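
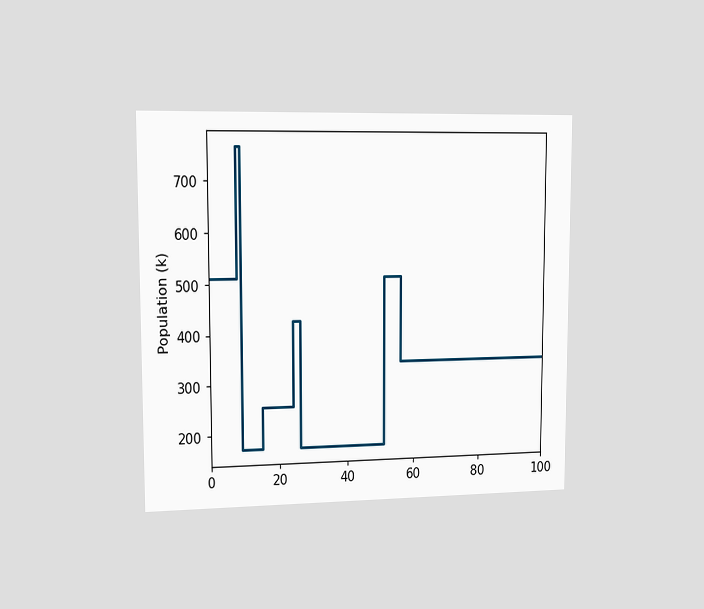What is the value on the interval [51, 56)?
The chart is viewed slightly from the left. On [51, 56) the step sits at 510k.

510k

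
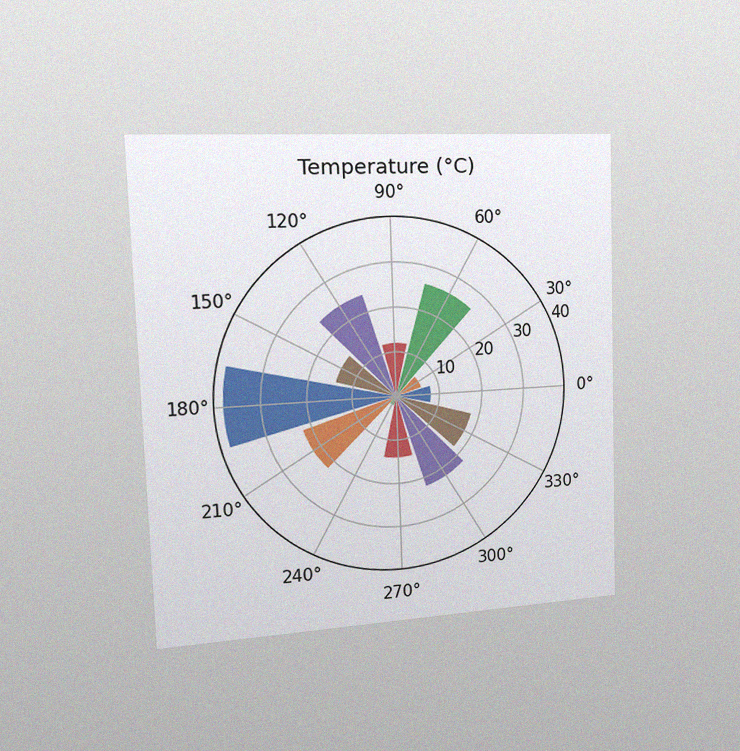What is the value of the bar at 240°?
2°C

The chart is tilted about 2° counter-clockwise and viewed slightly from the left, with some photo noise. The bar at 240° reaches 2°C on the radial axis.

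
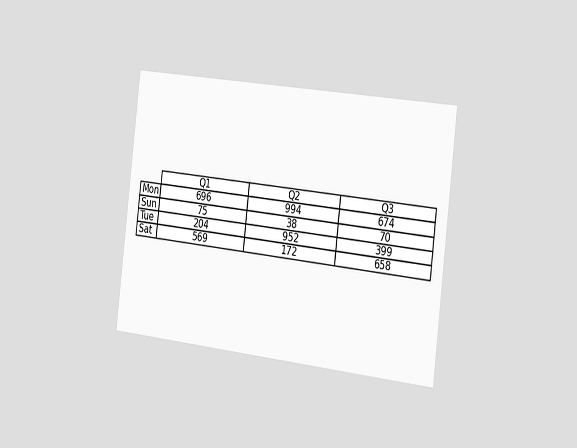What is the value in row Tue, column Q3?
The chart is tilted about 7° clockwise and viewed slightly from the right. The (Tue, Q3) cell reads 399.

399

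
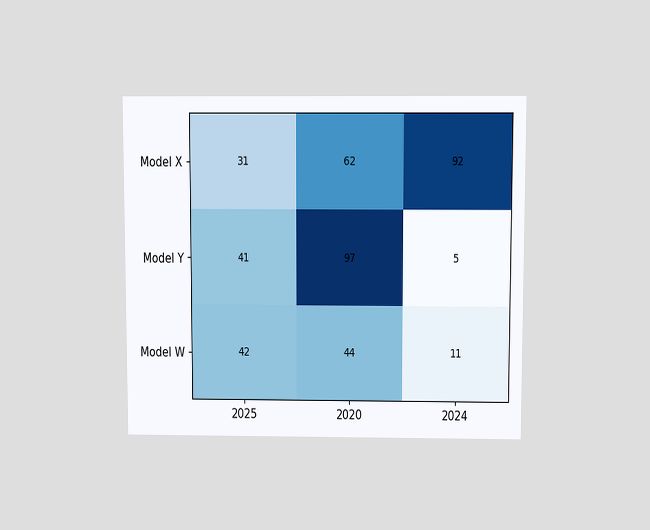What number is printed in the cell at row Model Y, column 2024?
The chart is viewed slightly from above. The (Model Y, 2024) cell reads 5.

5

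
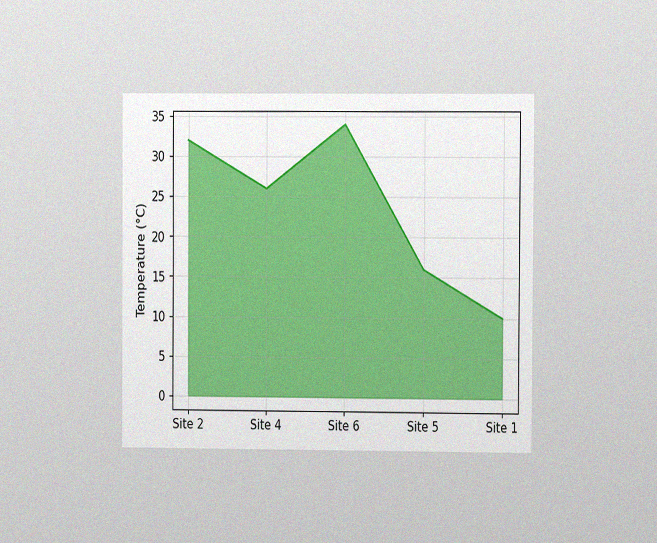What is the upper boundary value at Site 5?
16°C

The chart is viewed at a slight angle, with some photo noise. At Site 5 the upper boundary is at 16°C.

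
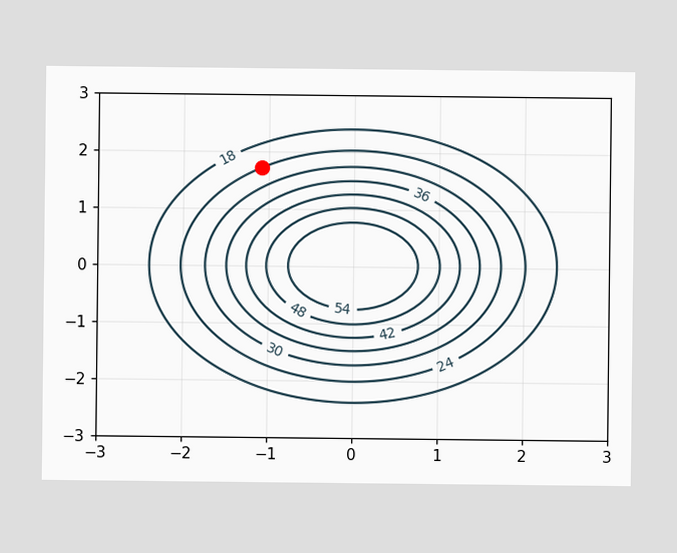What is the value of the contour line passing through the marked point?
The marked point sits on the contour labelled 24.

24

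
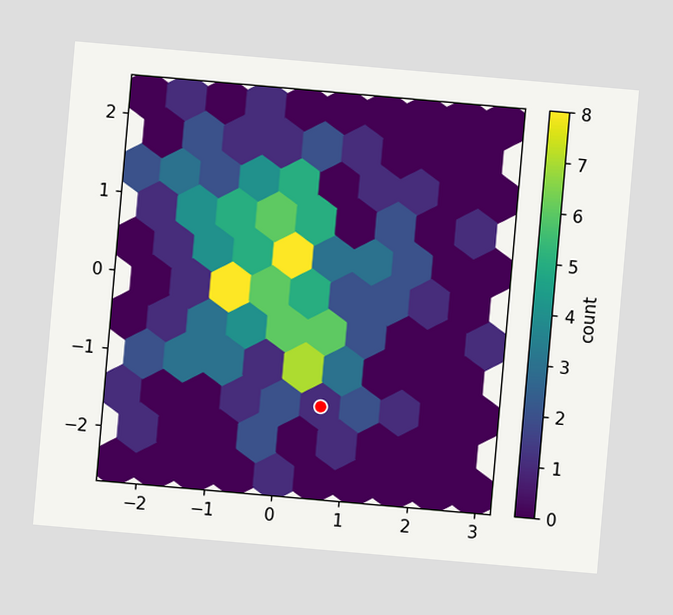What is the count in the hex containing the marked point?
The chart is tilted about 5° clockwise. The marked hex reads 1 on the colorbar.

1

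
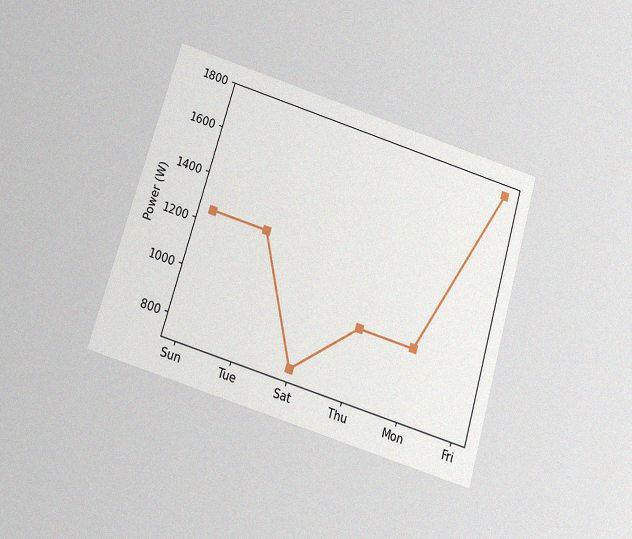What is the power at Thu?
1000W

The chart is tilted about 17° clockwise and viewed slightly from below, with some photo noise. At Thu, the line is at 1000W.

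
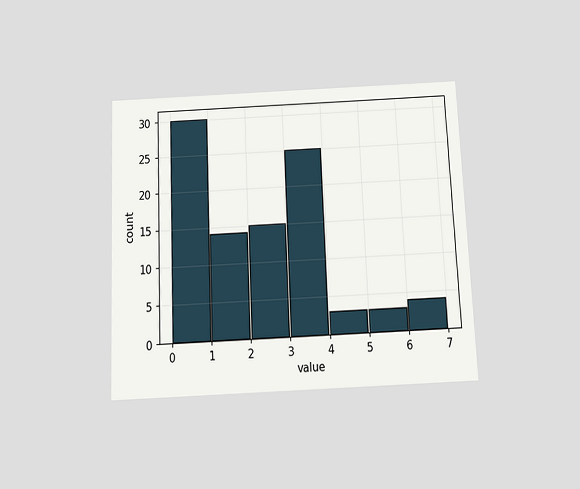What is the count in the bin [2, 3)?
The chart is tilted about 2° counter-clockwise and viewed slightly from below. The [2, 3) bin has height 15.

15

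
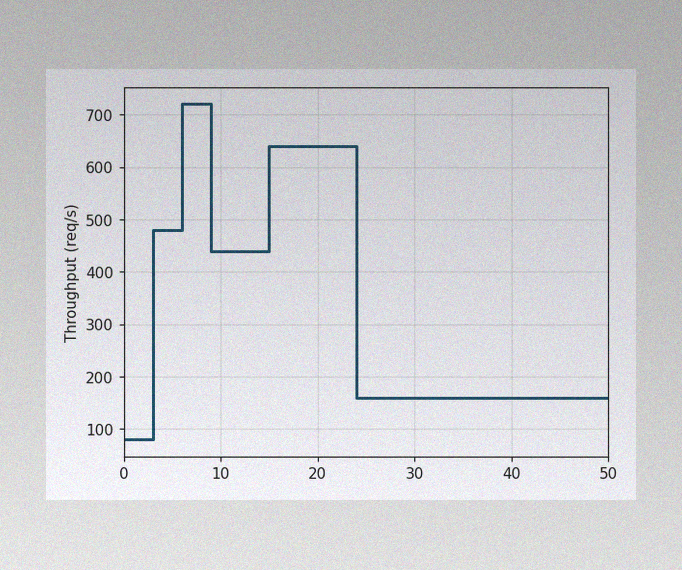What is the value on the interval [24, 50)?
The image has some photo noise and uneven lighting. On [24, 50) the step sits at 160req/s.

160req/s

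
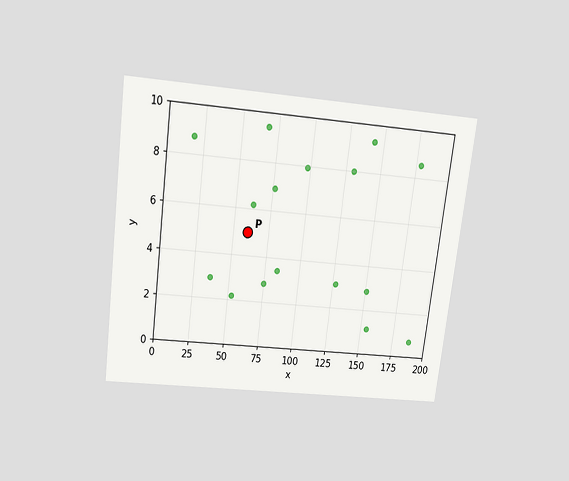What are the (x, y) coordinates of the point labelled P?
(60, 5)

The chart is tilted about 7° clockwise and viewed slightly from above. Following the gridlines from P to each axis, P sits at (60, 5).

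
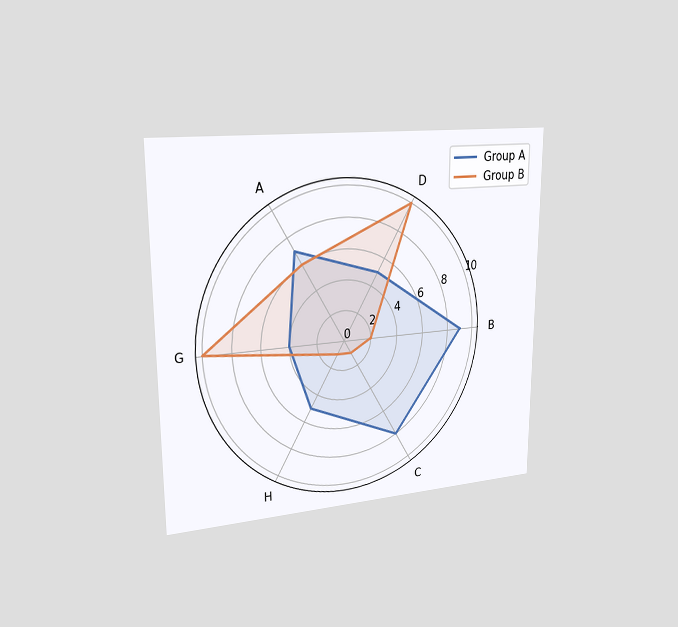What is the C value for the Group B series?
The chart is viewed slightly from the left. On the C axis, Group B reaches 1.

1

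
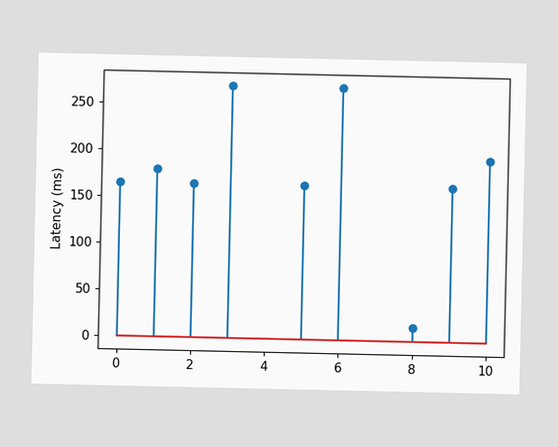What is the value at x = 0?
165ms

The stem at x=0 reaches 165ms.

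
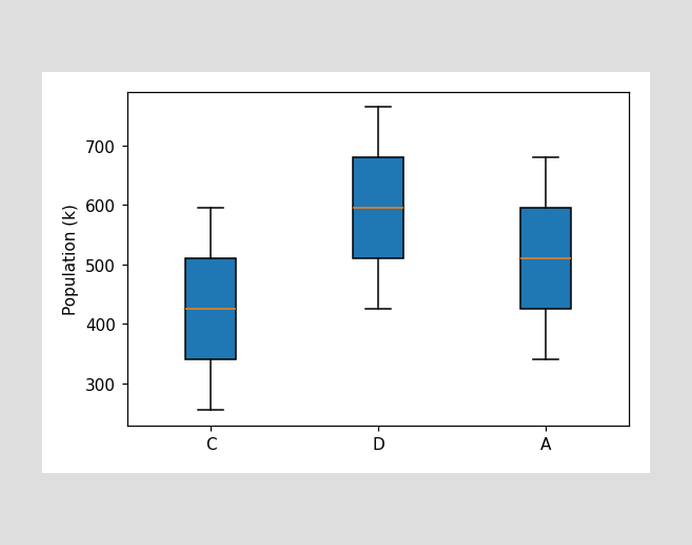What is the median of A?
510k

The median line in the A box sits at 510k.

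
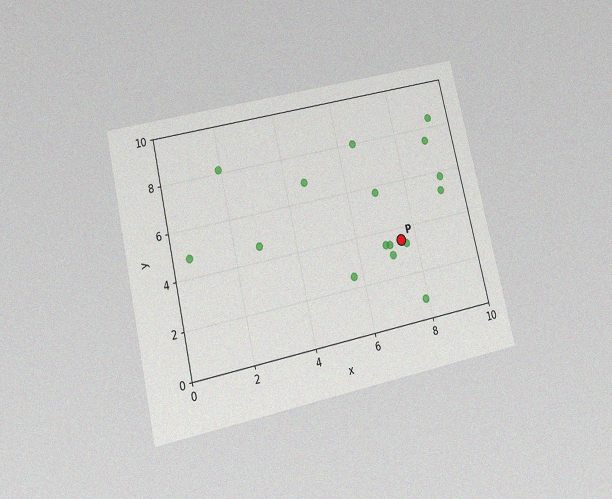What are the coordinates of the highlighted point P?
The chart is tilted about 13° counter-clockwise and viewed slightly from below, with some photo noise. Following the gridlines from P to each axis, P sits at (7.5, 3.5).

(7.5, 3.5)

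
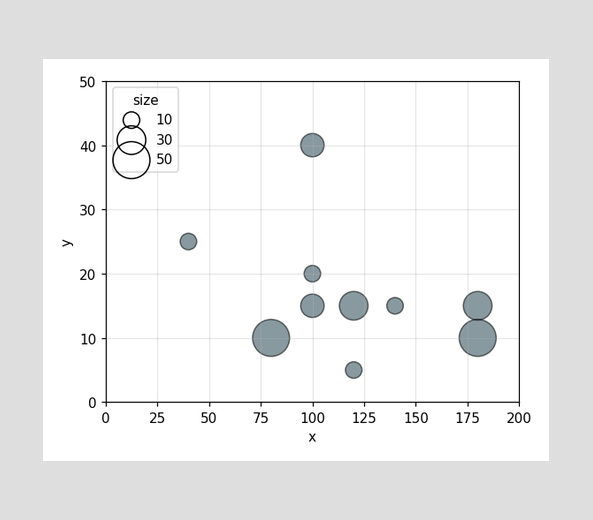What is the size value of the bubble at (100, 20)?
Matching the bubble at (100, 20) against the size legend gives 10.

10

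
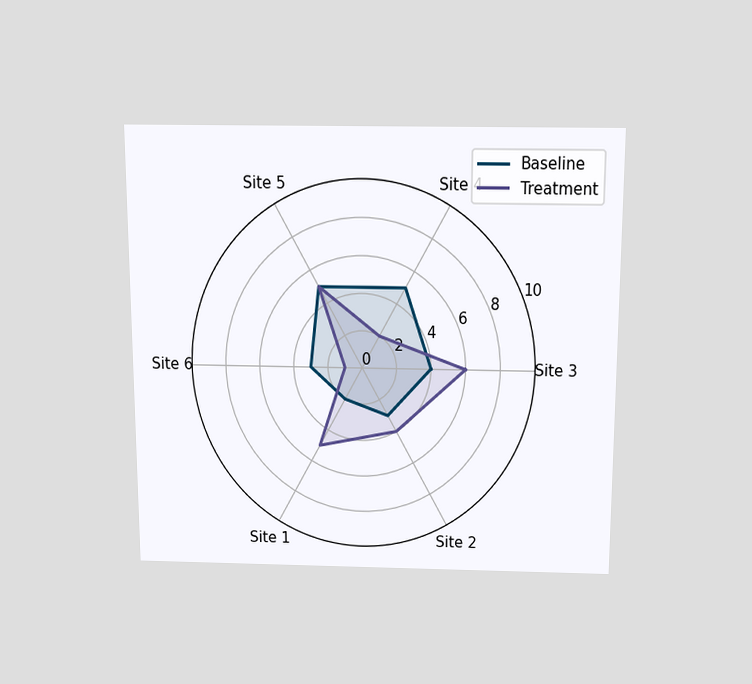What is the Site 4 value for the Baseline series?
The chart is viewed slightly from above. On the Site 4 axis, Baseline reaches 5.

5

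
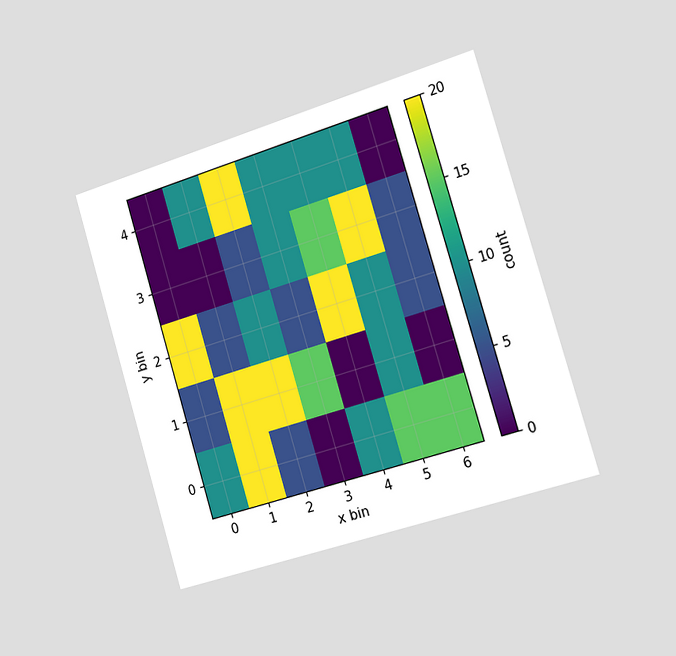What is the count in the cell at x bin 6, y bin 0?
15

The chart is tilted about 17° counter-clockwise and viewed slightly from the right. Matching the cell (6, 0) against the colorbar gives 15.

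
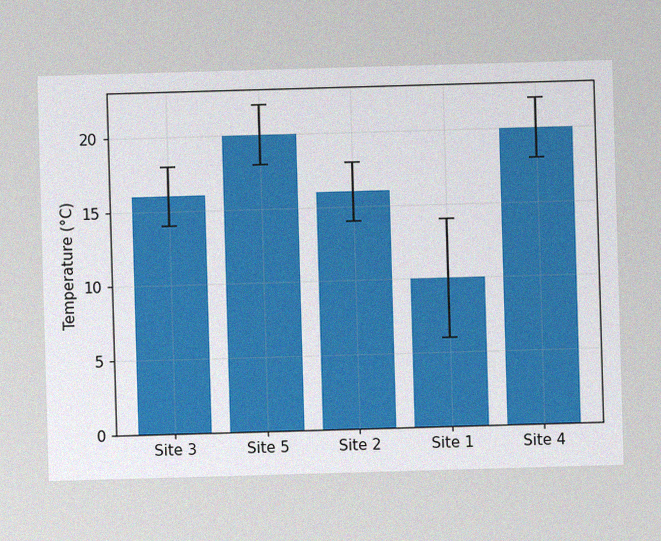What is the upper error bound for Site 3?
18°C

The image has some photo noise and uneven lighting. The Site 3 bar's upper whisker reaches 18°C.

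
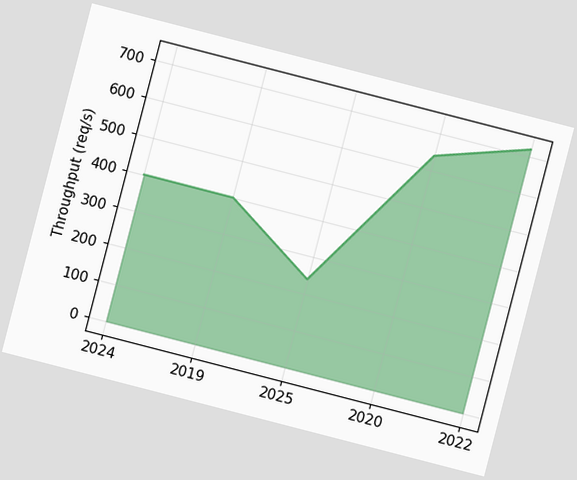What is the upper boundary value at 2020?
The chart is tilted about 14° clockwise. At 2020 the upper boundary is at 640req/s.

640req/s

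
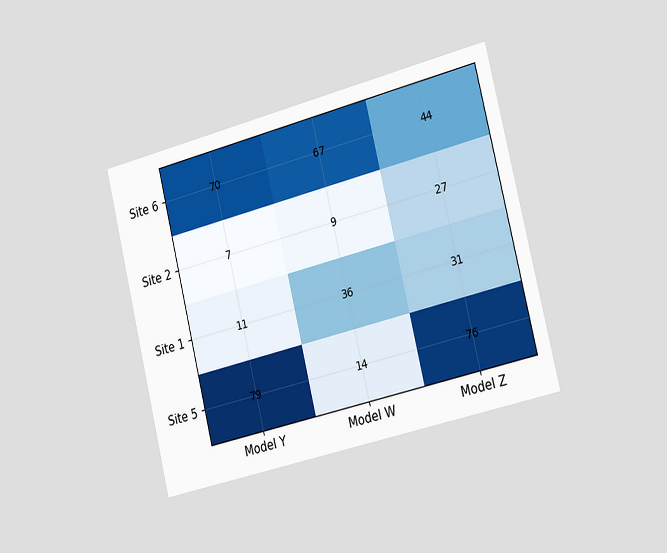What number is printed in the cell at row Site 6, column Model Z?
The chart is tilted about 14° counter-clockwise and viewed slightly from the right. The (Site 6, Model Z) cell reads 44.

44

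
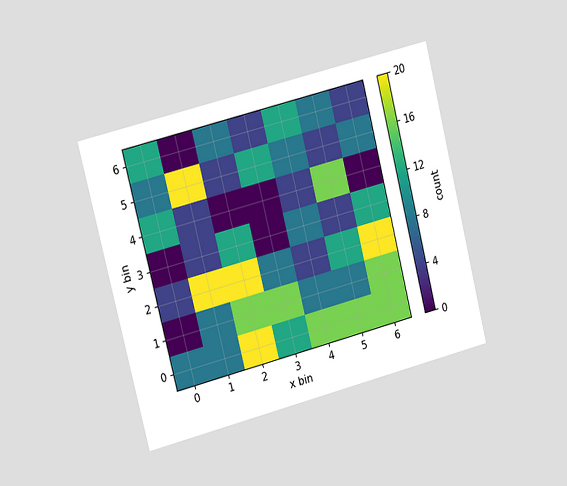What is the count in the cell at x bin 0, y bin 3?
0

The chart is tilted about 14° counter-clockwise and viewed slightly from the left. Matching the cell (0, 3) against the colorbar gives 0.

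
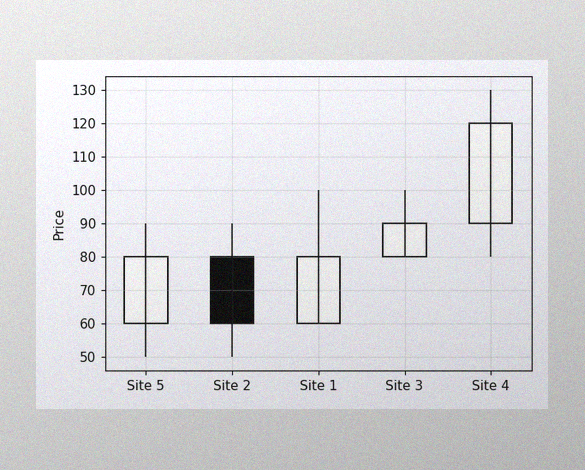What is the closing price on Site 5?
80

The image has some photo noise and uneven lighting. The Site 5 candle closes at 80.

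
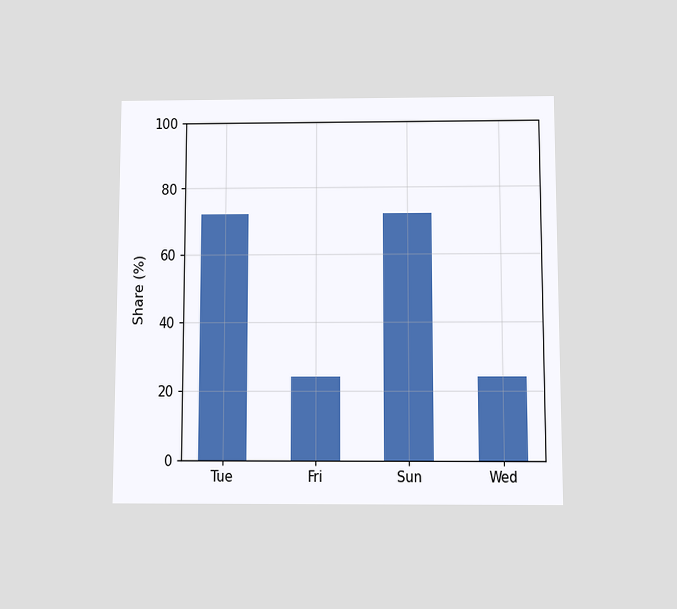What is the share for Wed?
The chart is viewed slightly from below. Reading along the chart's y-axis, the Wed bar reaches 24%.

24%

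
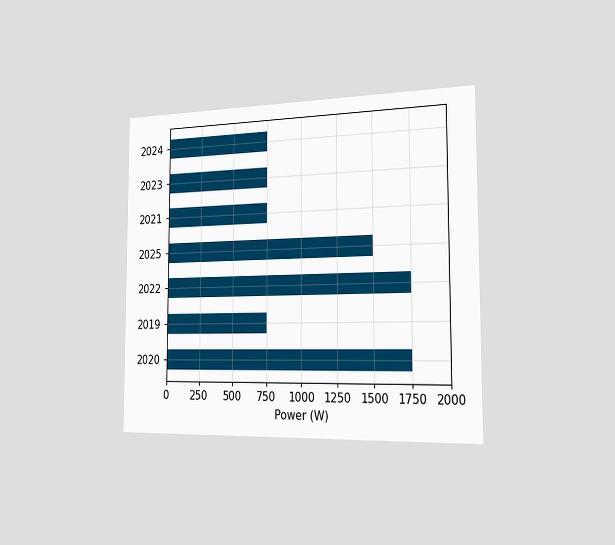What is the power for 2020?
1750W

The chart is viewed slightly from the right. Reading along the chart's x-axis, the 2020 bar reaches 1750W.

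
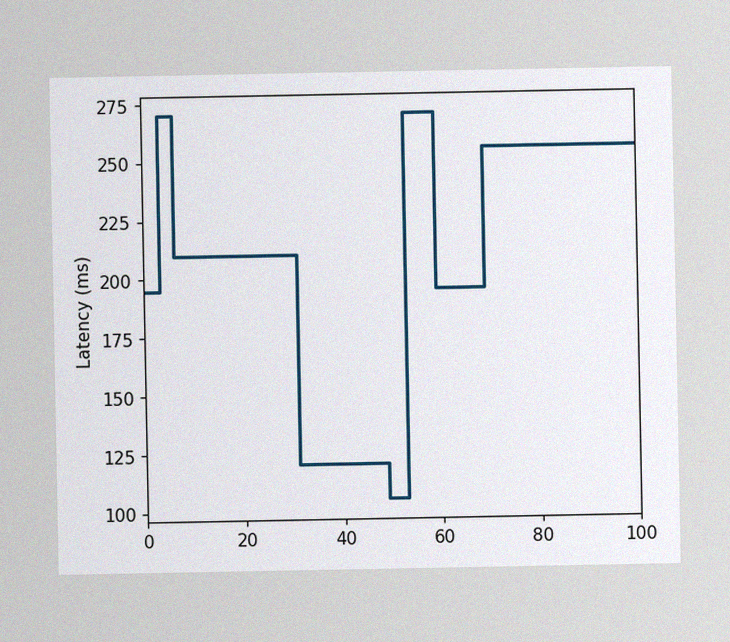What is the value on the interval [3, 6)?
270ms

The image has some photo noise and uneven lighting. On [3, 6) the step sits at 270ms.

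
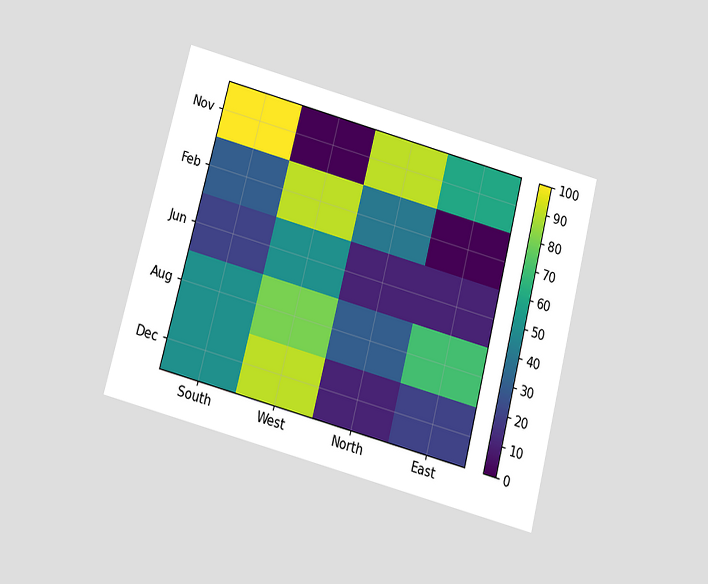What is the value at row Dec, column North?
The chart is tilted about 15° clockwise and viewed slightly from below. Matching cell (Dec, North) against the colorbar gives 10.

10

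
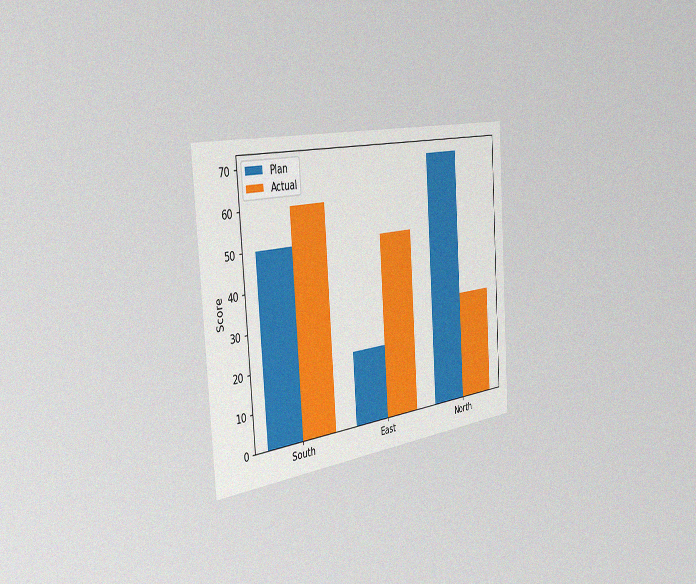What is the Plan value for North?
The chart is tilted about 4° counter-clockwise and viewed slightly from the left, with some photo noise. The Plan bar at North reaches 70 on the y-axis.

70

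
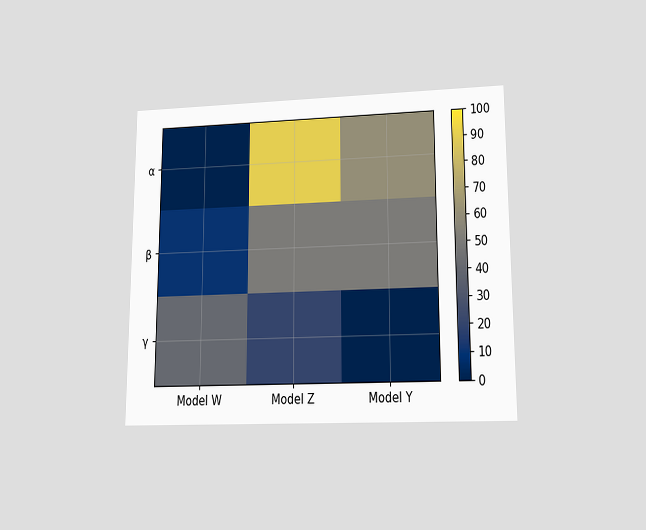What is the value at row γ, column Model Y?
The chart is viewed at a slight angle. Matching cell (γ, Model Y) against the colorbar gives 0.

0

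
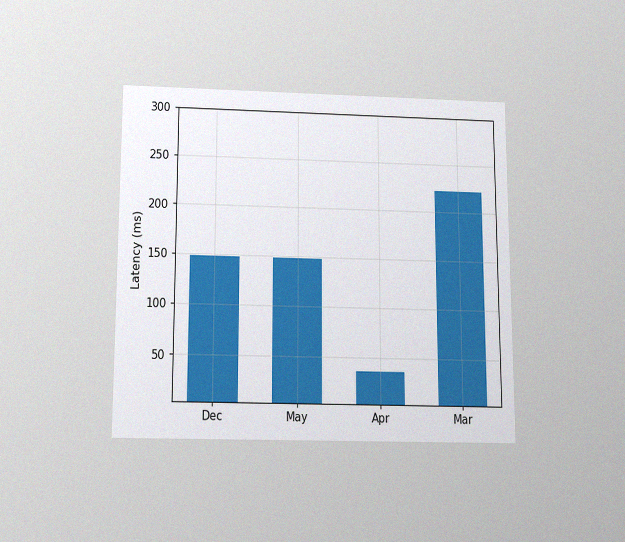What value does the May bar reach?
The chart is viewed slightly from below, with some photo noise. Reading along the chart's y-axis, the May bar reaches 148ms.

148ms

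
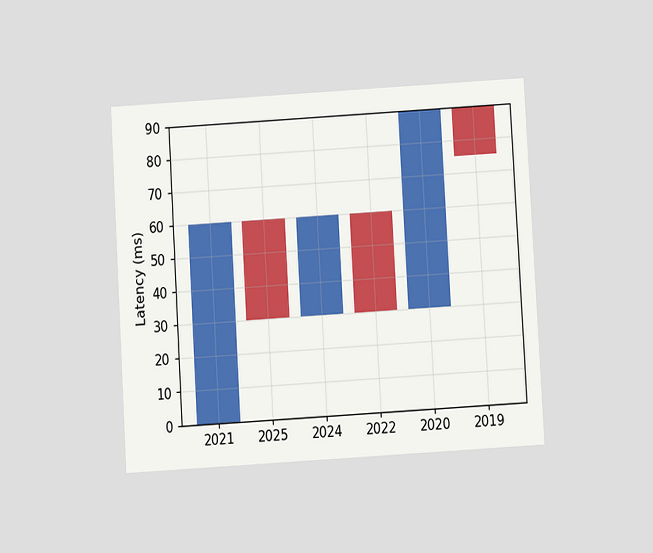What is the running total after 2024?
The chart is tilted about 3° counter-clockwise and viewed slightly from below. After 2024 the running total reaches 60ms.

60ms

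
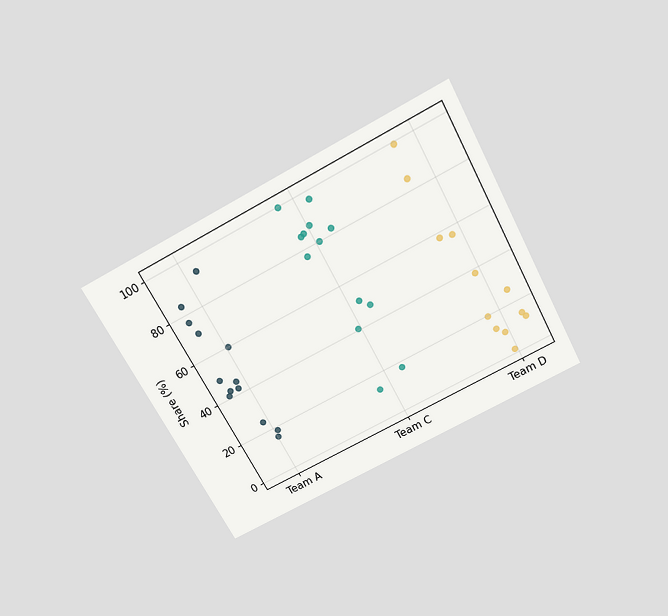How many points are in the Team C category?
The chart is tilted about 28° counter-clockwise and viewed slightly from above. Counting the markers in the Team C column gives 13.

13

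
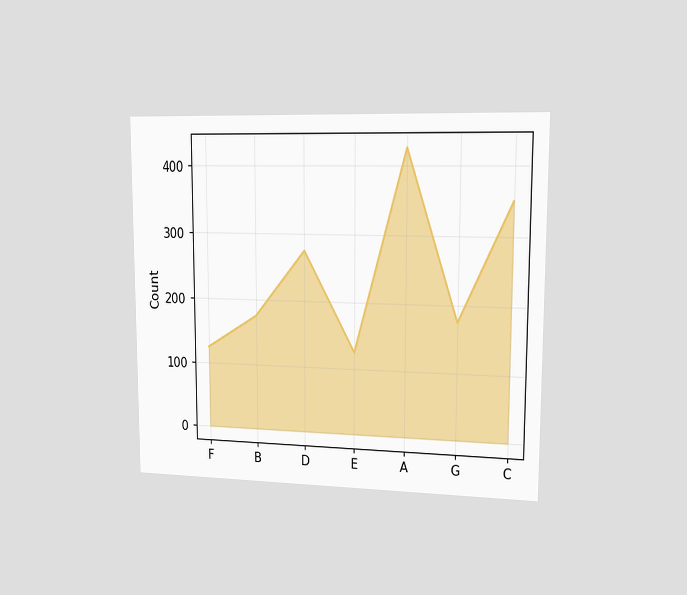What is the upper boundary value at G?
175

The chart is viewed slightly from the right. At G the upper boundary is at 175.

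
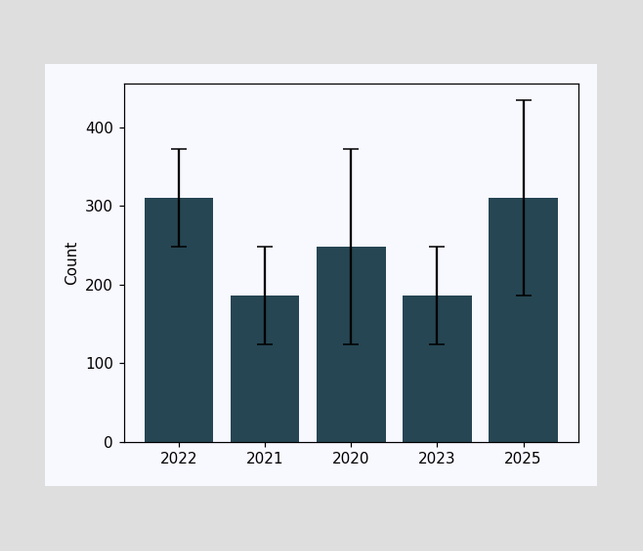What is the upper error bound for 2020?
372

The 2020 bar's upper whisker reaches 372.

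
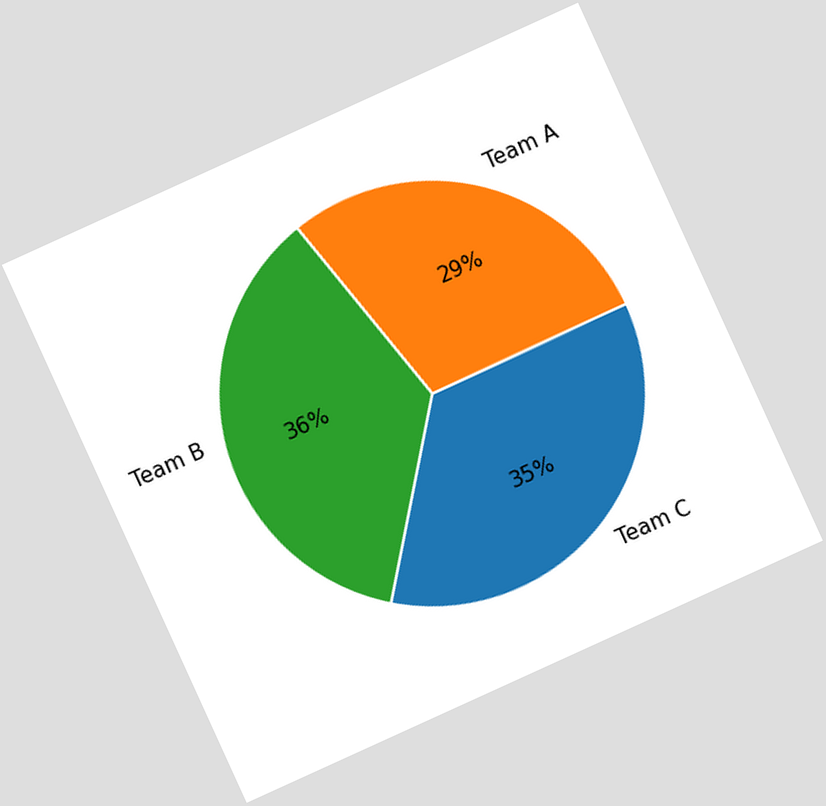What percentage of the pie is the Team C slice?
The chart is tilted about 24° counter-clockwise. The Team C slice takes up 35% of the pie.

35%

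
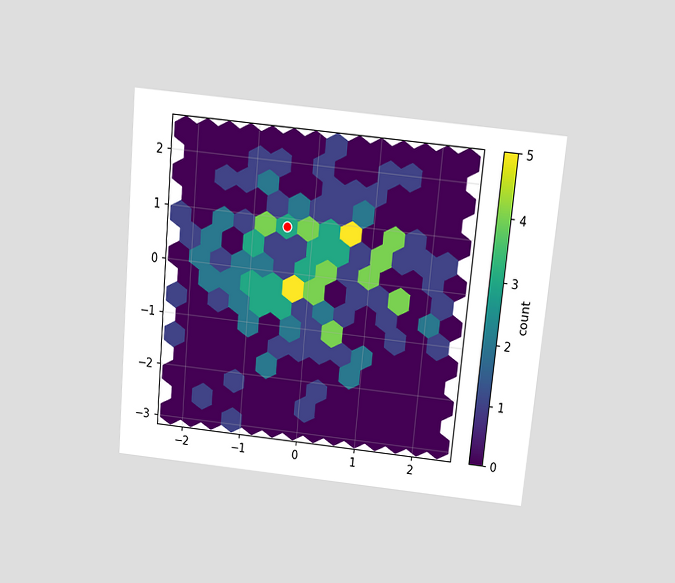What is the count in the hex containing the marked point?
The chart is tilted about 5° clockwise and viewed slightly from above. The marked hex reads 3 on the colorbar.

3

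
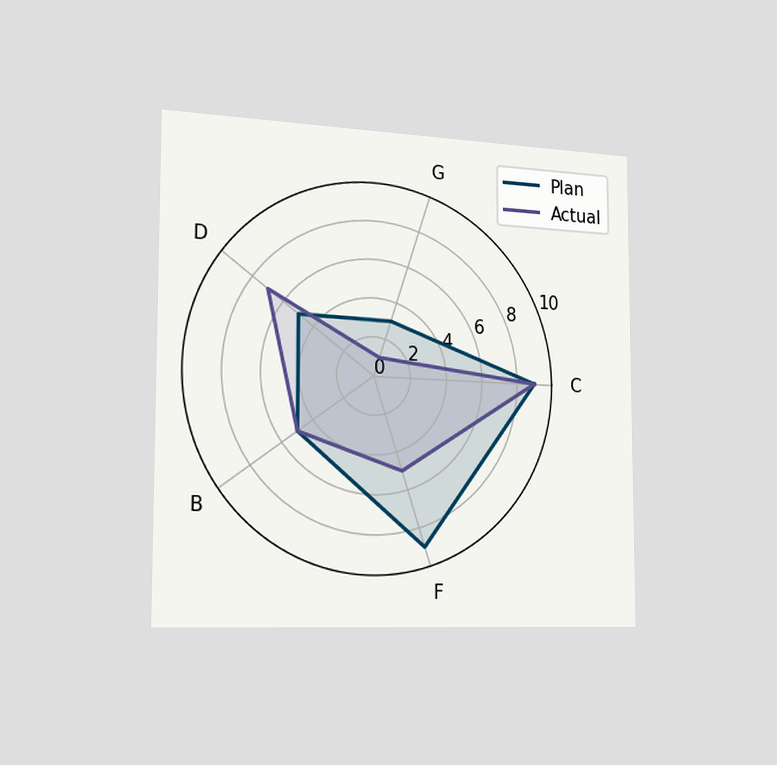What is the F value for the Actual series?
5

The chart is viewed slightly from the left. On the F axis, Actual reaches 5.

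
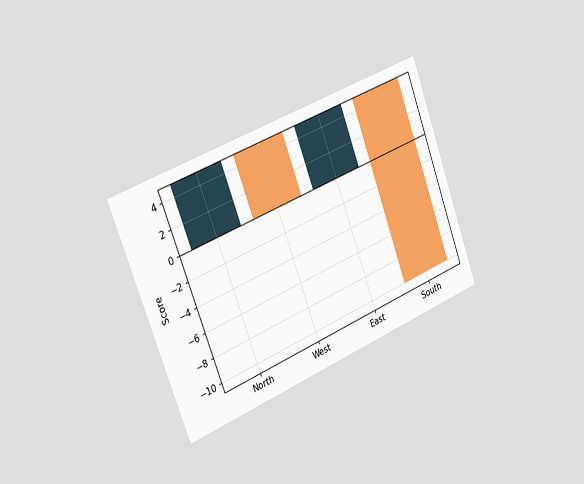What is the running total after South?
-10

The chart is tilted about 21° counter-clockwise and viewed slightly from the left. After South the running total reaches -10.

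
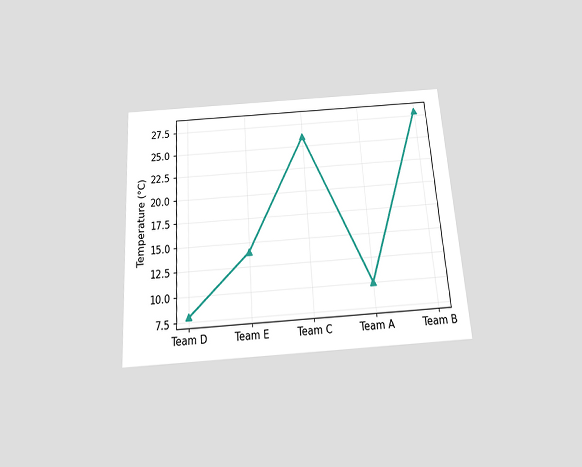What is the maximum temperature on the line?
The chart is tilted about 4° counter-clockwise and viewed slightly from below. The highest point is at Team B, and reading across to the y-axis gives 28°C.

28°C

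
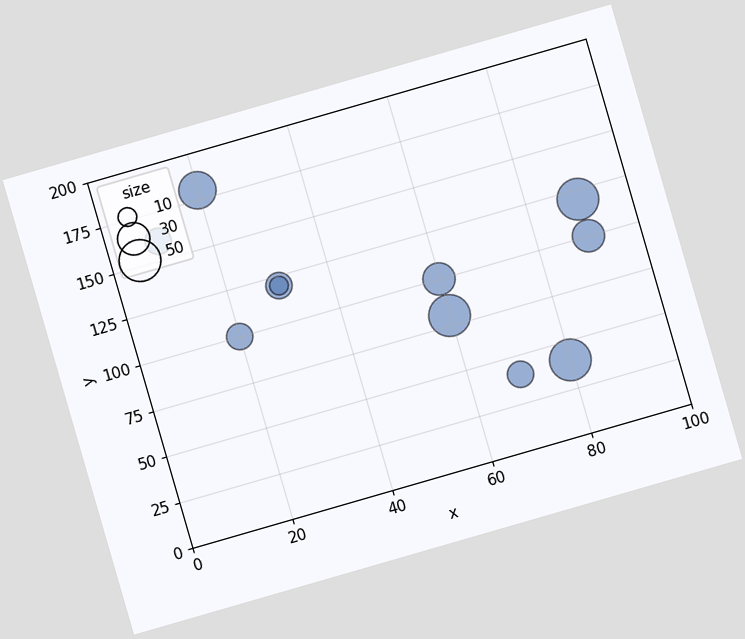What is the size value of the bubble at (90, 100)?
The chart is tilted about 16° counter-clockwise. Matching the bubble at (90, 100) against the size legend gives 30.

30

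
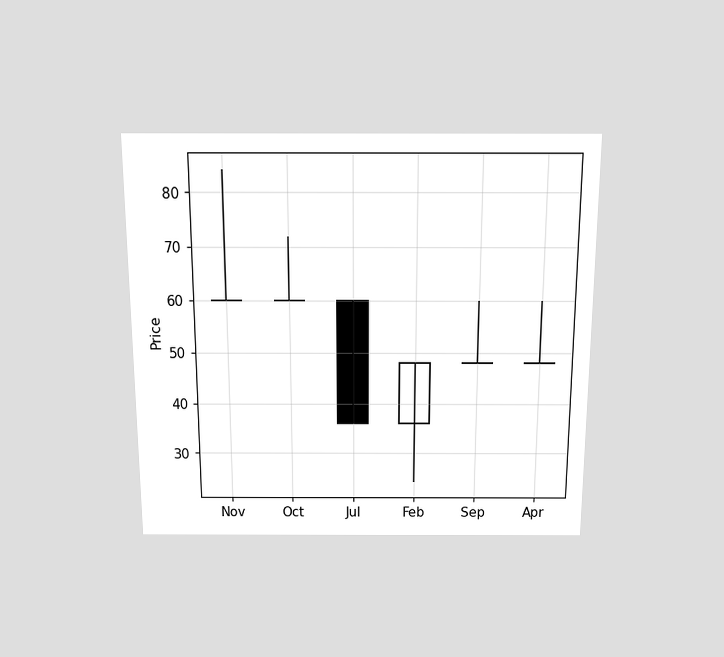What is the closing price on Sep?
The chart is viewed slightly from above. The Sep candle closes at 48.

48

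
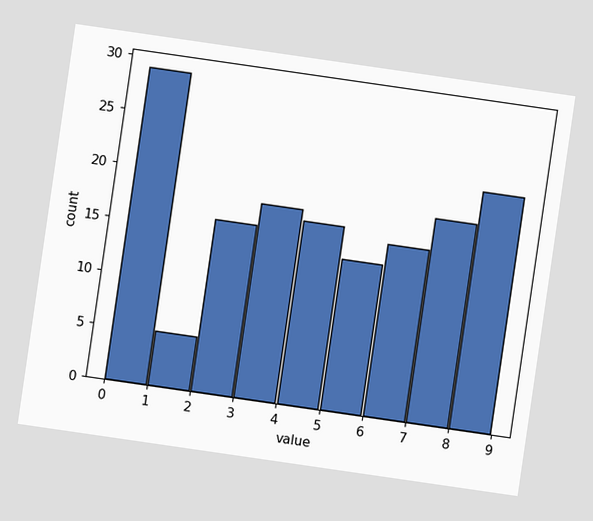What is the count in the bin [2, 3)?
16

The chart is tilted about 8° clockwise. The [2, 3) bin has height 16.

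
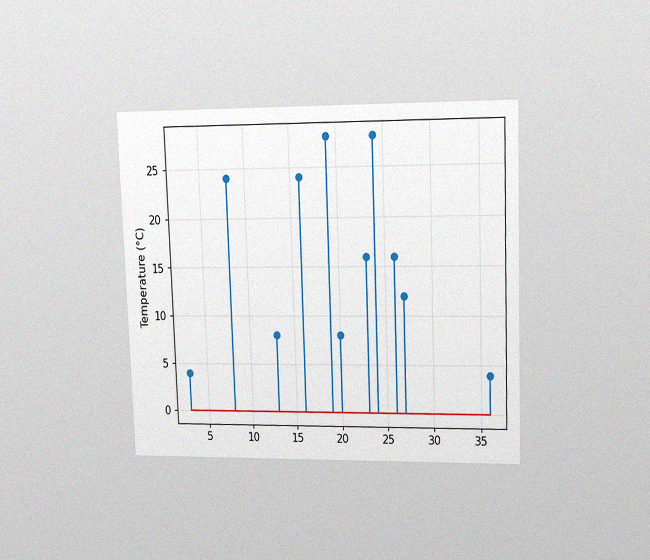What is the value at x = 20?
8°C

The chart is tilted about 2° counter-clockwise and viewed at a slight angle, with some photo noise. The stem at x=20 reaches 8°C.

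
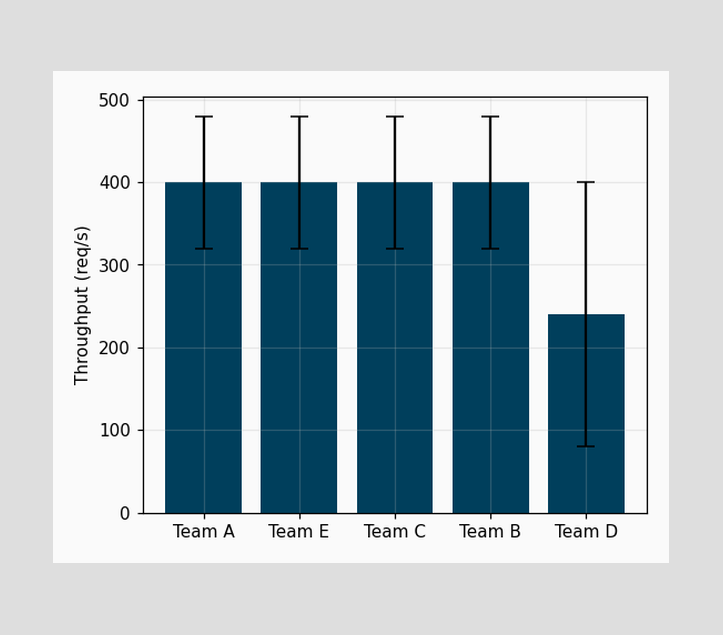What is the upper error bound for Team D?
The Team D bar's upper whisker reaches 400req/s.

400req/s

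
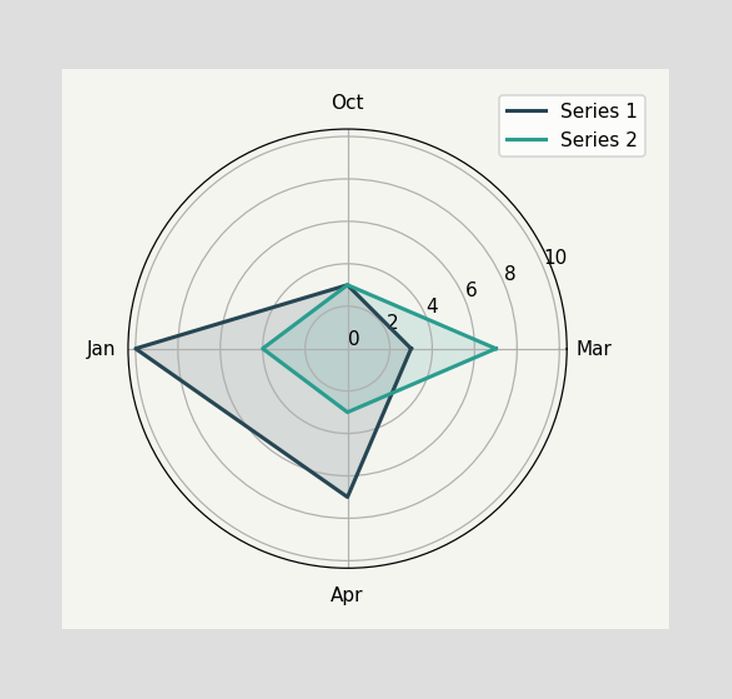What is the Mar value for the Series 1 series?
3

On the Mar axis, Series 1 reaches 3.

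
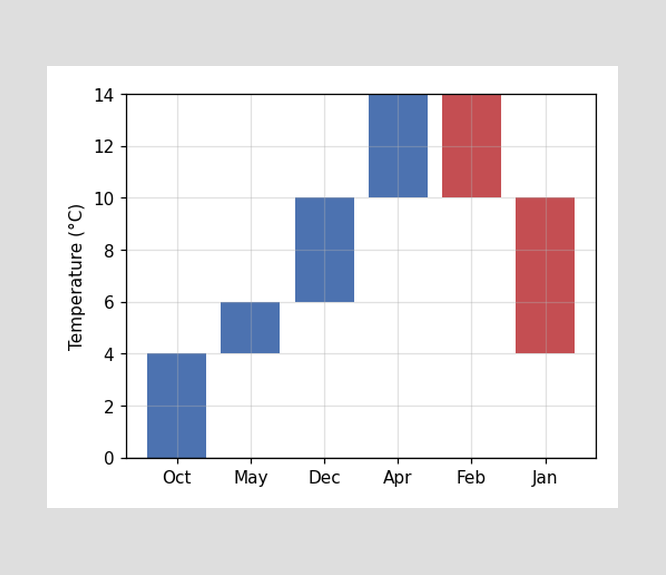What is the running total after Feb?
10°C

After Feb the running total reaches 10°C.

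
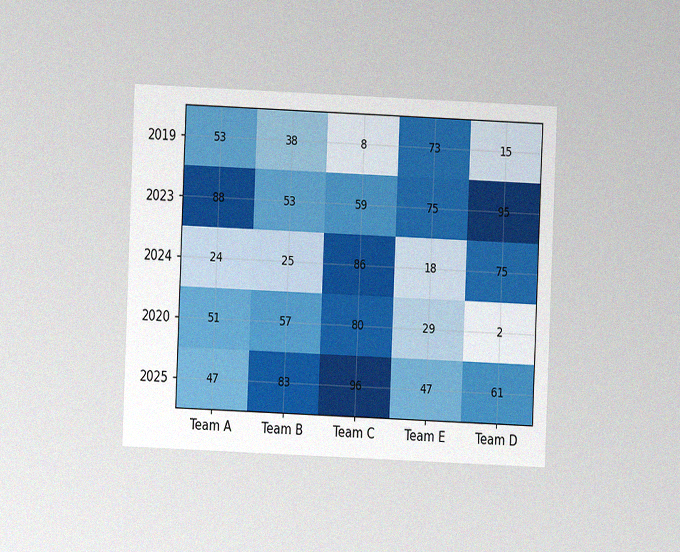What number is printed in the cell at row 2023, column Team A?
88

The chart is tilted about 2° clockwise and viewed at a slight angle, with some photo noise. The (2023, Team A) cell reads 88.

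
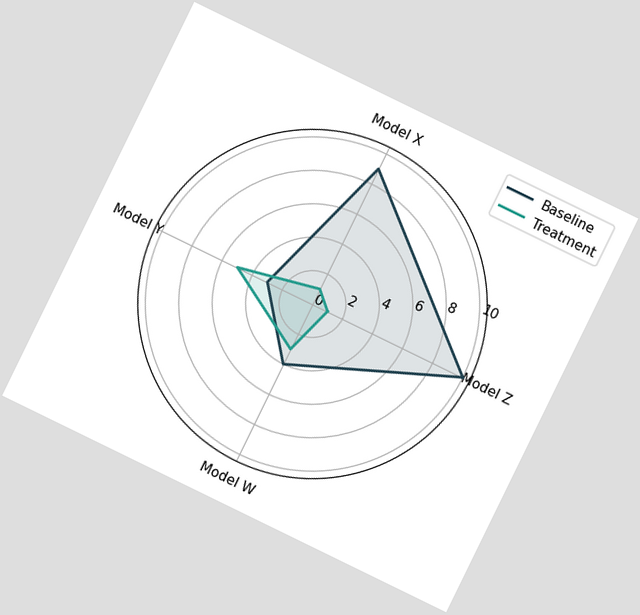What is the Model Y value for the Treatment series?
5

The chart is tilted about 26° clockwise. On the Model Y axis, Treatment reaches 5.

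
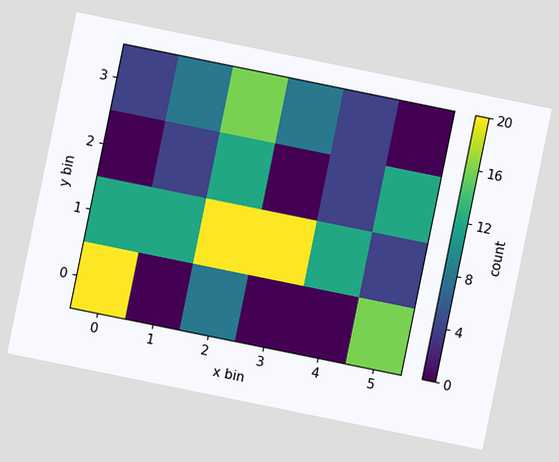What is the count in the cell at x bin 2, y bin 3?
The chart is tilted about 12° clockwise. Matching the cell (2, 3) against the colorbar gives 16.

16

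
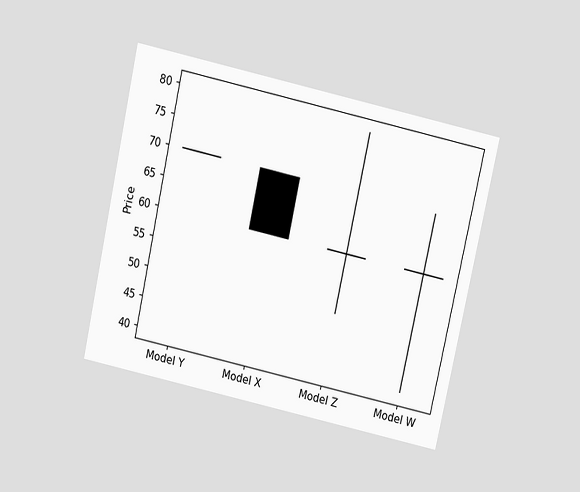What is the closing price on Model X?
60

The chart is tilted about 12° clockwise and viewed slightly from above. The Model X candle closes at 60.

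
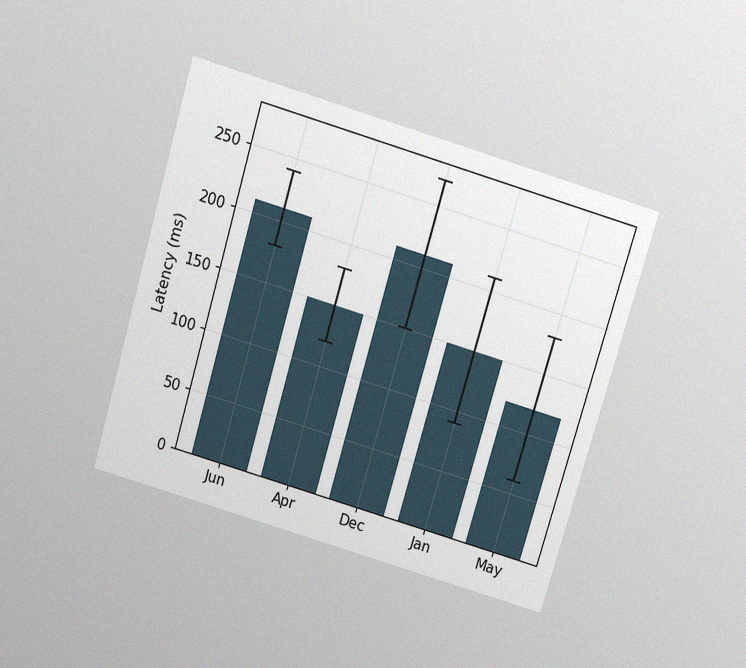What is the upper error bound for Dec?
270ms

The chart is tilted about 16° clockwise and viewed slightly from above, with some photo noise. The Dec bar's upper whisker reaches 270ms.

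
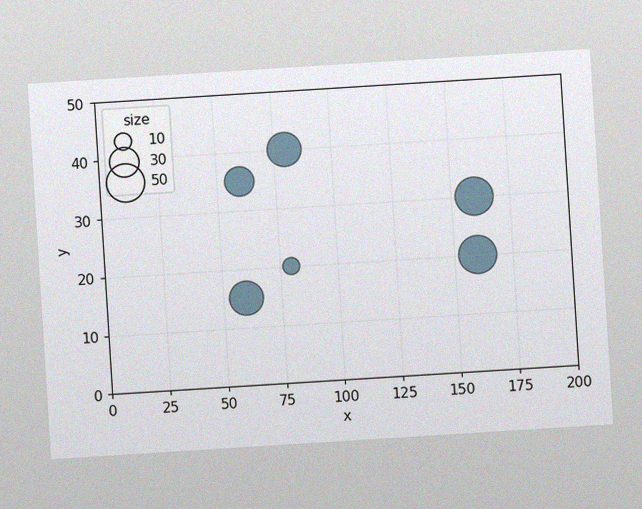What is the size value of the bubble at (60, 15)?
The chart is tilted about 4° counter-clockwise, with some photo noise. Matching the bubble at (60, 15) against the size legend gives 40.

40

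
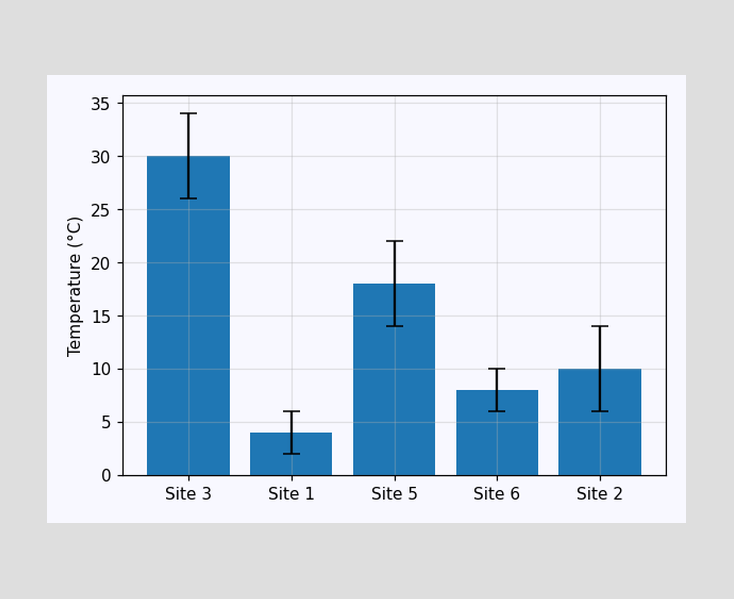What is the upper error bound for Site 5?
The Site 5 bar's upper whisker reaches 22°C.

22°C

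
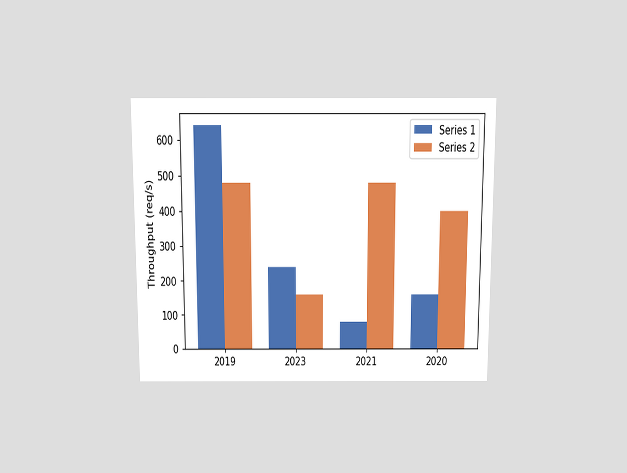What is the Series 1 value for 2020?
The chart is viewed slightly from above. The Series 1 bar at 2020 reaches 160req/s on the y-axis.

160req/s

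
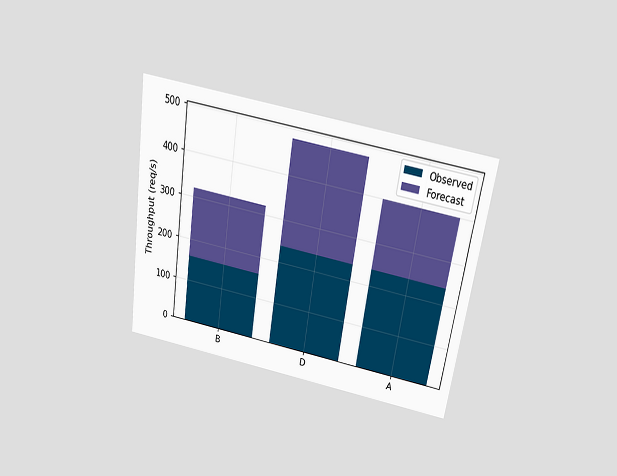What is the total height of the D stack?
The chart is tilted about 9° clockwise and viewed slightly from above. The D stack's top reaches 480req/s on the y-axis.

480req/s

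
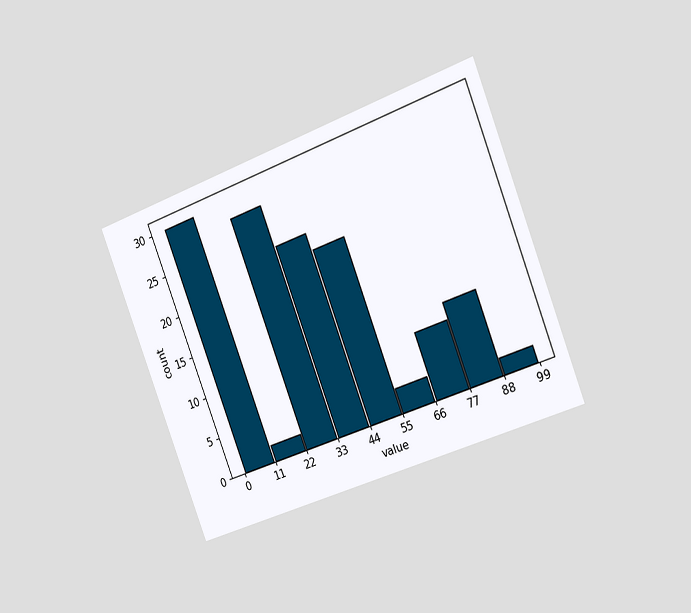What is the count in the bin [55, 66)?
3

The chart is tilted about 21° counter-clockwise and viewed slightly from the right. The [55, 66) bin has height 3.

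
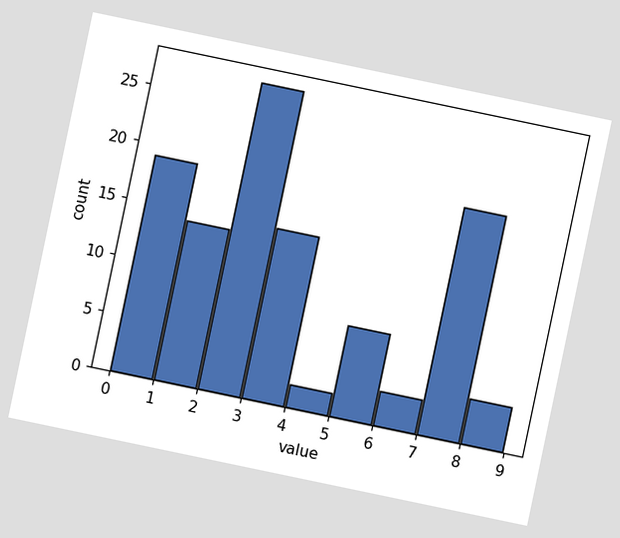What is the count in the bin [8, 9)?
4

The chart is tilted about 12° clockwise. The [8, 9) bin has height 4.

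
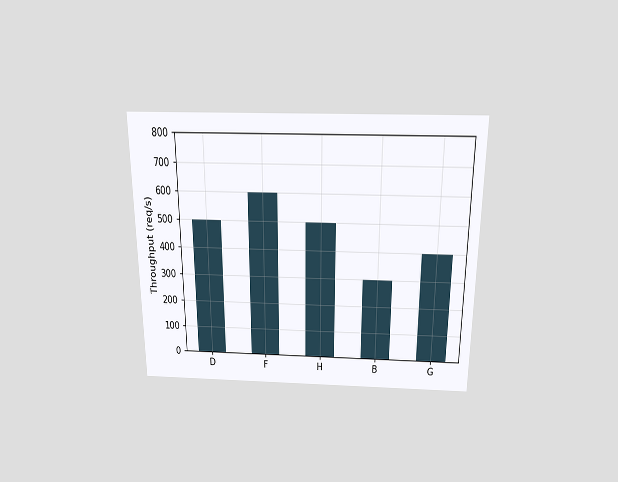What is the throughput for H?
The chart is viewed slightly from above. Reading along the chart's y-axis, the H bar reaches 500req/s.

500req/s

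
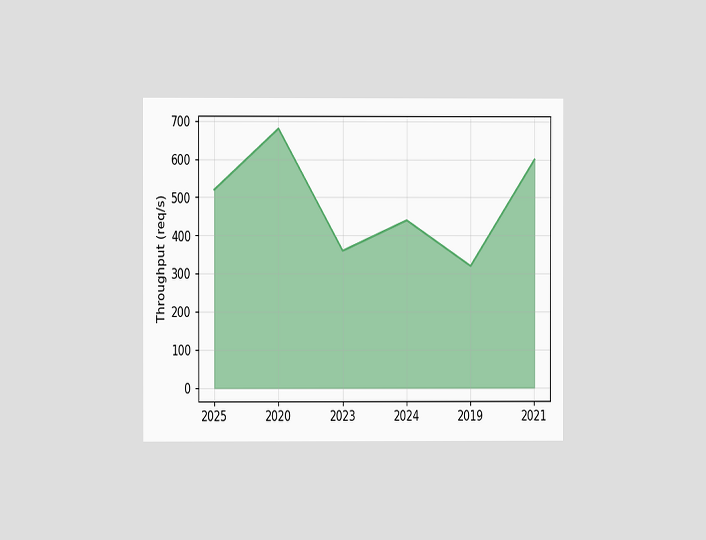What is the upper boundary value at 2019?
320req/s

The chart is viewed at a slight angle. At 2019 the upper boundary is at 320req/s.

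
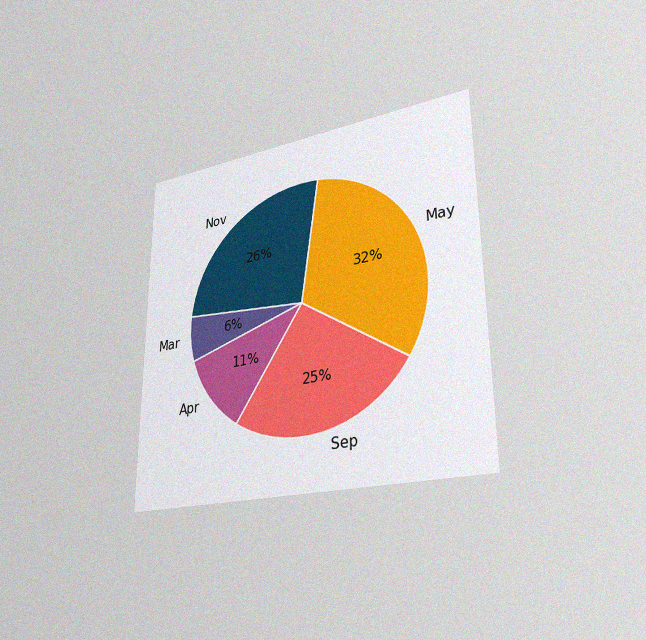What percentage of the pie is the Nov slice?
The chart is viewed slightly from the right, with some photo noise. The Nov slice takes up 26% of the pie.

26%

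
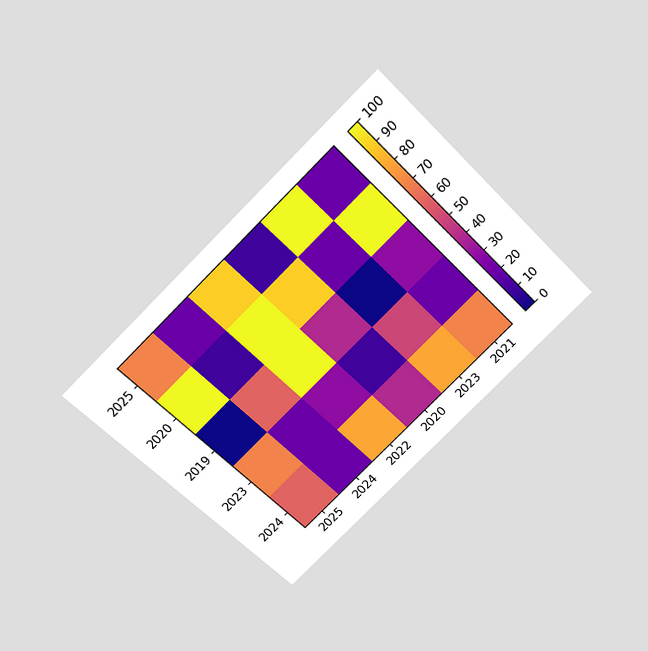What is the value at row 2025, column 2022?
The chart is tilted about 45° counter-clockwise and viewed slightly from above. Matching cell (2025, 2022) against the colorbar gives 90.

90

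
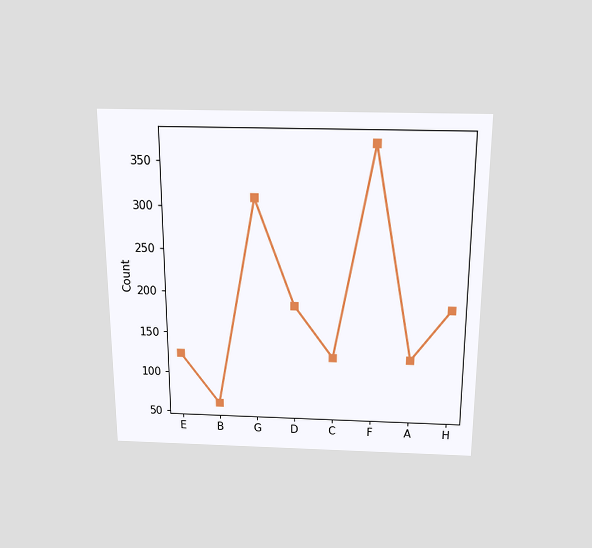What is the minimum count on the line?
62

The chart is viewed slightly from above. The lowest point is at B, and reading across to the y-axis gives 62.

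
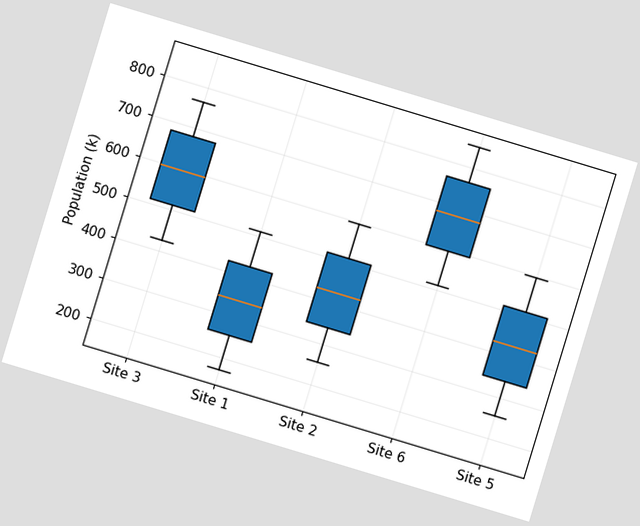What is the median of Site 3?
The chart is tilted about 17° clockwise. The median line in the Site 3 box sits at 595k.

595k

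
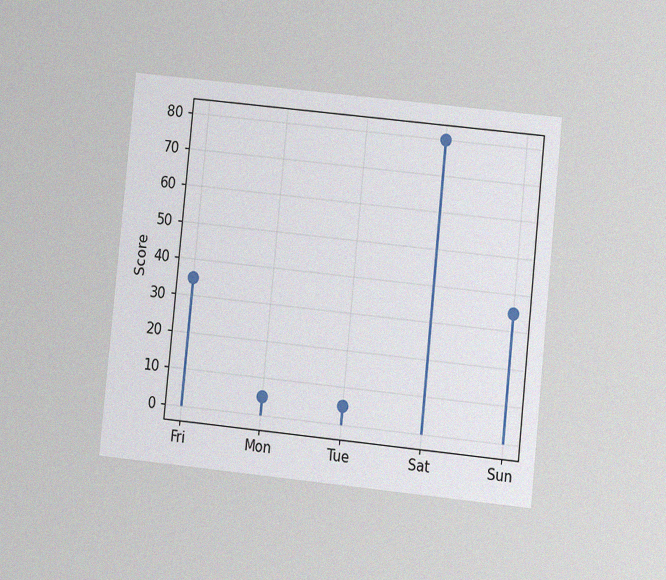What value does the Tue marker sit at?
5

The chart is tilted about 6° clockwise and viewed at a slight angle, with some photo noise. The Tue marker sits at 5.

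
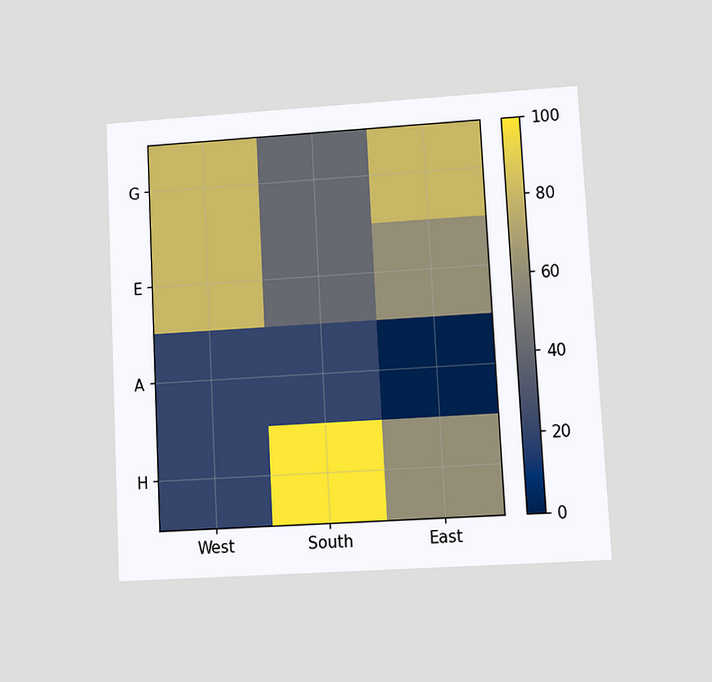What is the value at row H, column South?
The chart is tilted about 3° counter-clockwise and viewed at a slight angle. Matching cell (H, South) against the colorbar gives 100.

100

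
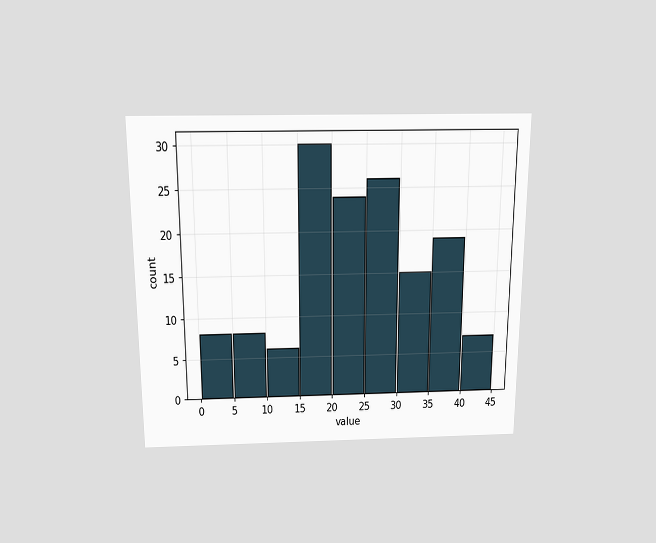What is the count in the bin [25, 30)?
The chart is viewed slightly from above. The [25, 30) bin has height 26.

26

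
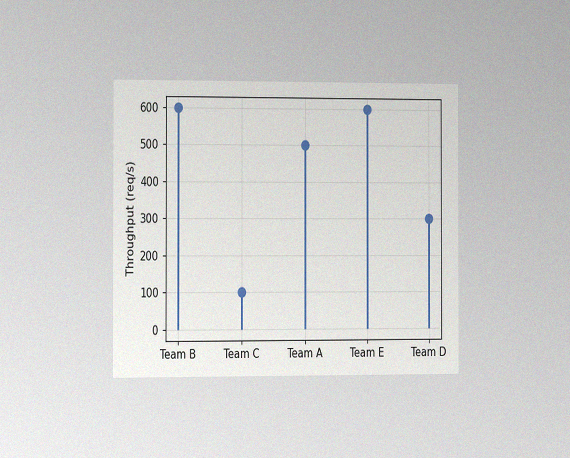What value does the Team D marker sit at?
300req/s

The chart is viewed slightly from the left, with some photo noise. The Team D marker sits at 300req/s.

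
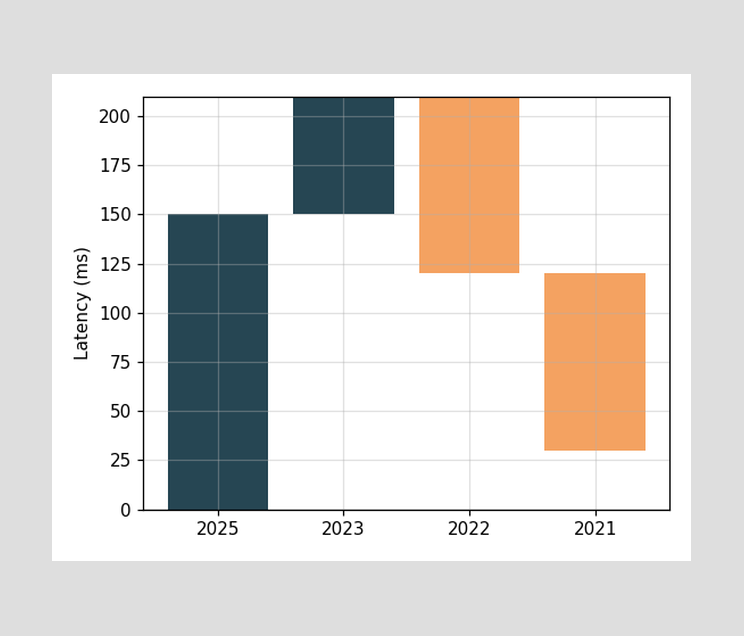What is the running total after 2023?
210ms

After 2023 the running total reaches 210ms.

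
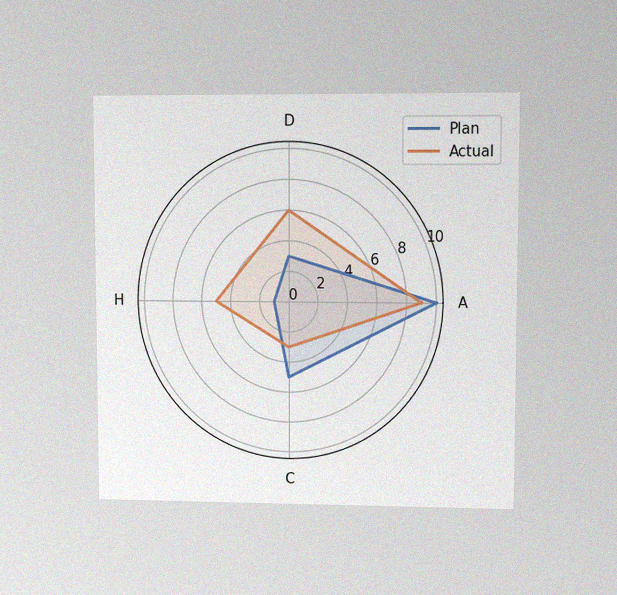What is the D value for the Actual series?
6

The chart is viewed at a slight angle, with some photo noise. On the D axis, Actual reaches 6.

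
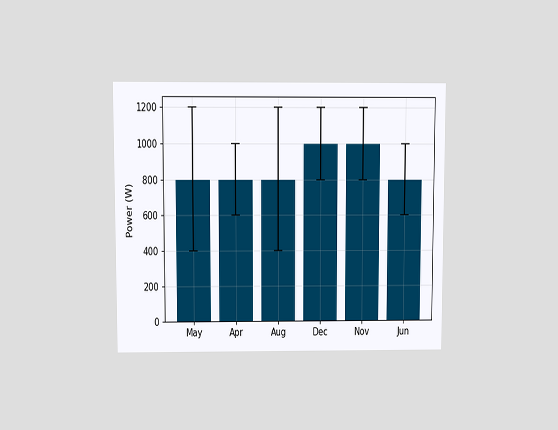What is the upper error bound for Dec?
1200W

The chart is viewed at a slight angle. The Dec bar's upper whisker reaches 1200W.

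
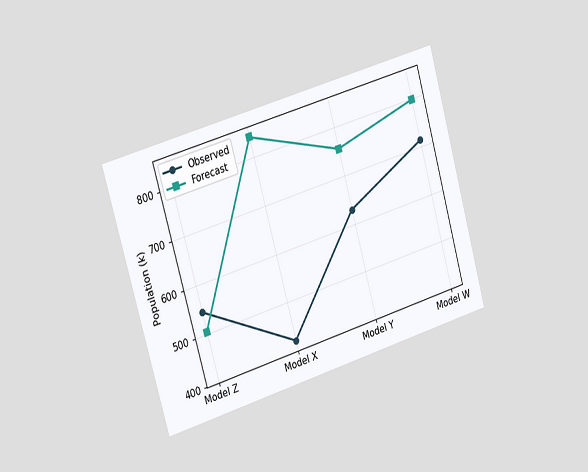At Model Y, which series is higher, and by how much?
Forecast, by 126k

The chart is tilted about 16° counter-clockwise and viewed slightly from the left. At Model Y, Forecast sits above the other line by 126k.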